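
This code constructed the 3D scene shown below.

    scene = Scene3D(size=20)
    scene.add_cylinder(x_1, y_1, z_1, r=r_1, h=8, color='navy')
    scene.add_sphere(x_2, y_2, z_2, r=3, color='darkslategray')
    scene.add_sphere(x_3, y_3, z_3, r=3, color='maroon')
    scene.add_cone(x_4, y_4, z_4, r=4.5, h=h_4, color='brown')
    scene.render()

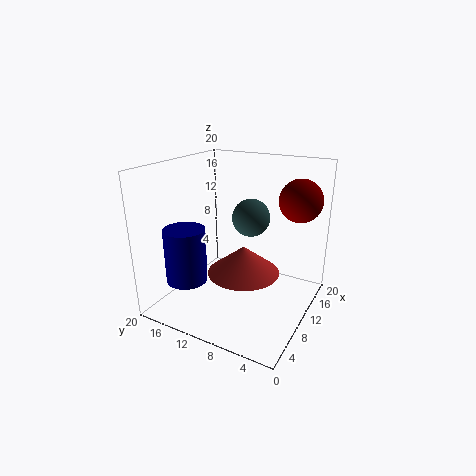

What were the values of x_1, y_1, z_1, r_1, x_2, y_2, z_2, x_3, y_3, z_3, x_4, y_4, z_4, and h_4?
x_1 = 7
y_1 = 17
z_1 = 3
r_1 = 3
x_2 = 17
y_2 = 11.5
z_2 = 10.5
x_3 = 15
y_3 = 3
z_3 = 15
x_4 = 6
y_4 = 7
z_4 = 7.5
h_4 = 3.5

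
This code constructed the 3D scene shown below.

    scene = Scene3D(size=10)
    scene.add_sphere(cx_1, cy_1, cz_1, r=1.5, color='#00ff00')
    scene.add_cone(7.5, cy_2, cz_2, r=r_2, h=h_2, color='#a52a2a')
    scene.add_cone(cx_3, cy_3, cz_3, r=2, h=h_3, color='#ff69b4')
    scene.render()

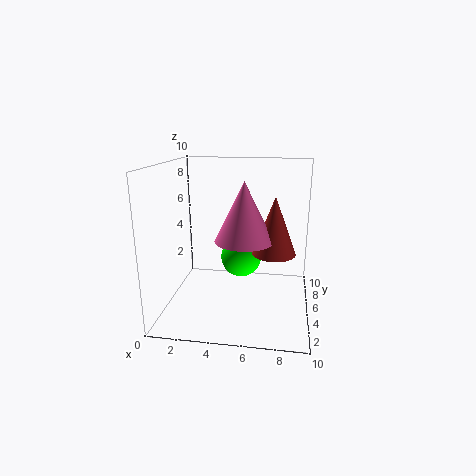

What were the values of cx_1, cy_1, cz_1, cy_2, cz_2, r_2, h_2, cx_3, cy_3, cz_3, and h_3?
cx_1 = 5, cy_1 = 6.5, cz_1 = 3, cy_2 = 5, cz_2 = 4, r_2 = 1.5, h_2 = 4, cx_3 = 5.5, cy_3 = 4.5, cz_3 = 5, h_3 = 4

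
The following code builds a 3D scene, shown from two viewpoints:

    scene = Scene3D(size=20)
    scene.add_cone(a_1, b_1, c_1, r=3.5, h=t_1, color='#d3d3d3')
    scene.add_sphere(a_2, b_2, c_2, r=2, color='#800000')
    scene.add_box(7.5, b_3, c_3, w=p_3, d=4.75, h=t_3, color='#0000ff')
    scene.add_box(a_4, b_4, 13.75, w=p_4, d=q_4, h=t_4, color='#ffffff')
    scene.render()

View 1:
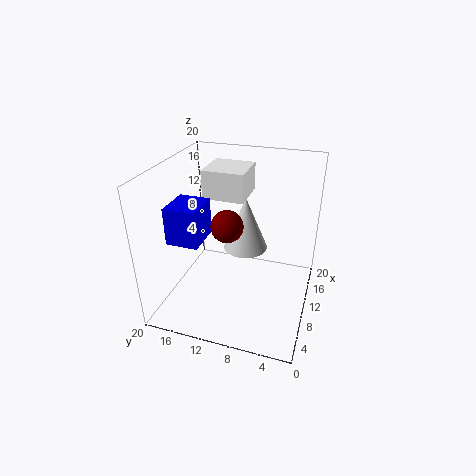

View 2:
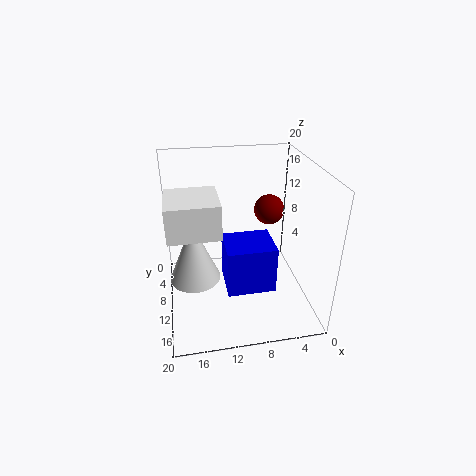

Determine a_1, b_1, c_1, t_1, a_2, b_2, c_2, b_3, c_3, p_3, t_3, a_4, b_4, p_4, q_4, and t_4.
a_1 = 16.25
b_1 = 10.75
c_1 = 4.75
t_1 = 8.5
a_2 = 5.75
b_2 = 10
c_2 = 14
b_3 = 15.25
c_3 = 8.5
p_3 = 5.5
t_3 = 5.5
a_4 = 13
b_4 = 10.25
p_4 = 6.25
q_4 = 6.25
t_4 = 4.25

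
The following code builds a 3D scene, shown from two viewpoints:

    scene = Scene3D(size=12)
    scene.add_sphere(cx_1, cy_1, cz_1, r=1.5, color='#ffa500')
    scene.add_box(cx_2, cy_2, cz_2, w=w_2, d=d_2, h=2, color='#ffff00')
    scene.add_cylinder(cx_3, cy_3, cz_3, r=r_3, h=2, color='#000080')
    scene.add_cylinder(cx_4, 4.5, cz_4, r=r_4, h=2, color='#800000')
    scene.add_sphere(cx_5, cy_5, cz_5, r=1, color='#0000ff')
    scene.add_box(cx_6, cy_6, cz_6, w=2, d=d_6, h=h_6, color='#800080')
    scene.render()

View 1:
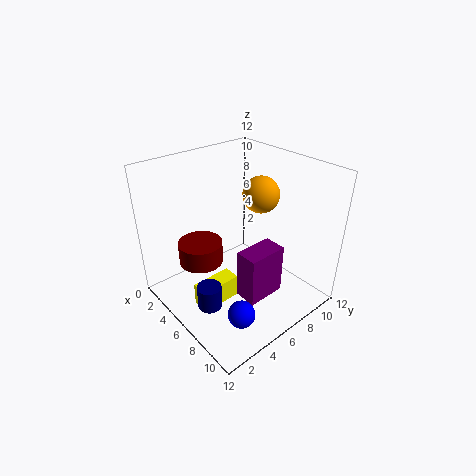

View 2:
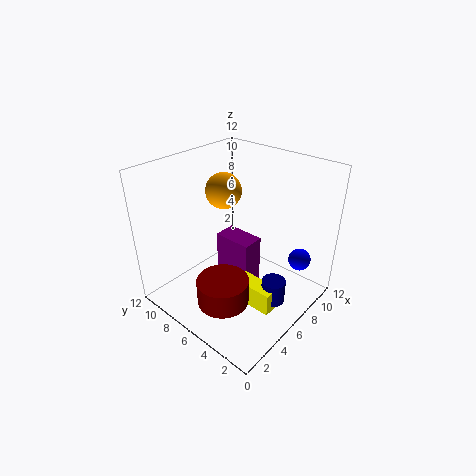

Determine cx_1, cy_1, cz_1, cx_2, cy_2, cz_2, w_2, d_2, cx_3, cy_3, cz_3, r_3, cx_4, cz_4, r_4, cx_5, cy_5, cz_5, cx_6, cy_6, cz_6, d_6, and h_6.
cx_1 = 6.5, cy_1 = 8, cz_1 = 9.5, cx_2 = 5, cy_2 = 2, cz_2 = 0.5, w_2 = 1.5, d_2 = 3.5, cx_3 = 6.5, cy_3 = 2.5, cz_3 = 1, r_3 = 1, cx_4 = 2.5, cz_4 = 2.5, r_4 = 2, cx_5 = 10.5, cy_5 = 2.5, cz_5 = 3, cx_6 = 6.5, cy_6 = 5.5, cz_6 = 0.5, d_6 = 3.5, h_6 = 4.5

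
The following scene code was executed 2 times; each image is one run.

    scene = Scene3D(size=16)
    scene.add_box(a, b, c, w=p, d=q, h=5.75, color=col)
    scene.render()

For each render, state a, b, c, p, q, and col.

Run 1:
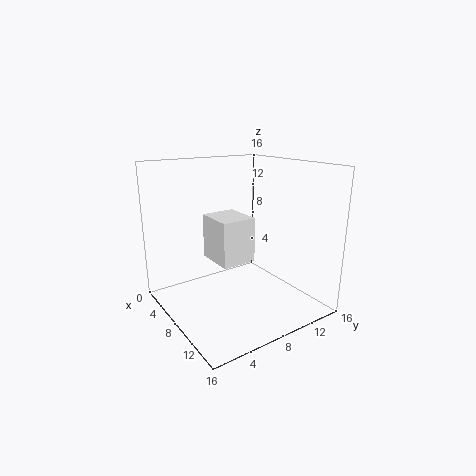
a = 0.25
b = 7.75
c = 3.25
p = 5.25
q = 4.5
col = 'white'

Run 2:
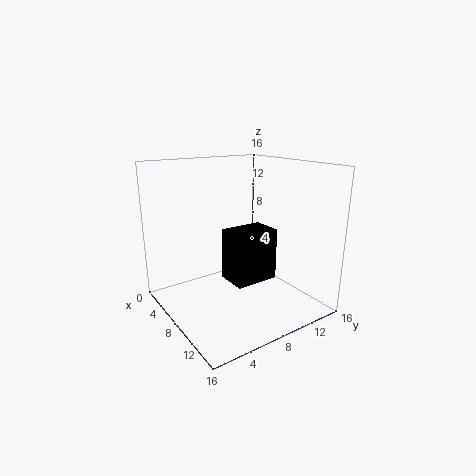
a = 7
b = 6.5
c = 3.25
p = 3.5
q = 5
col = 'black'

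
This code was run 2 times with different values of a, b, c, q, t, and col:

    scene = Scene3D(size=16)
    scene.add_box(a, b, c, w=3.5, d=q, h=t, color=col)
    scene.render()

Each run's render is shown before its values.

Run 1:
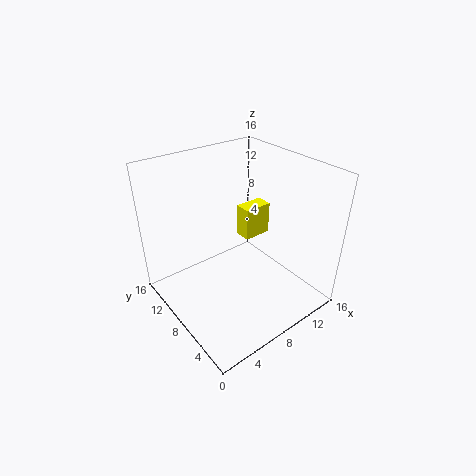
a = 11
b = 10
c = 5.5
q = 2
t = 4
col = 'yellow'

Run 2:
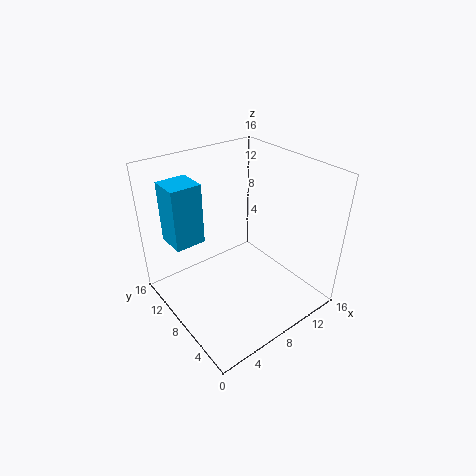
a = 2
b = 11
c = 7
q = 3.5
t = 7
col = 'deepskyblue'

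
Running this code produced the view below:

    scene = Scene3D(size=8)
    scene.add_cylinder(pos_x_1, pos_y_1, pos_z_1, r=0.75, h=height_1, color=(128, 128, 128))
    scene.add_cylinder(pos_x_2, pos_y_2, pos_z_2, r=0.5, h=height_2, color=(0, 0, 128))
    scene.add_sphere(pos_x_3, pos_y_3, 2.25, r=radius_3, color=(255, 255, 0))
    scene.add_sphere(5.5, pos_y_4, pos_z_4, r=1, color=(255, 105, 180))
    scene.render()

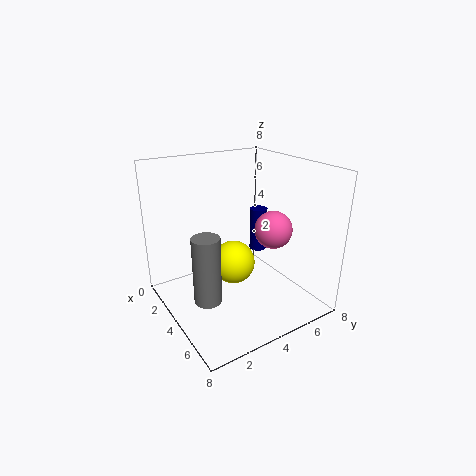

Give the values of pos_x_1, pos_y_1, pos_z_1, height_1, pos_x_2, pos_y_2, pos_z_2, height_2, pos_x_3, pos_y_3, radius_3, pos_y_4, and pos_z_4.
pos_x_1 = 4.5; pos_y_1 = 1.75; pos_z_1 = 1; height_1 = 3.75; pos_x_2 = 3.5; pos_y_2 = 5.75; pos_z_2 = 2.75; height_2 = 2.5; pos_x_3 = 3.5; pos_y_3 = 4; radius_3 = 1.25; pos_y_4 = 5.25; pos_z_4 = 4.75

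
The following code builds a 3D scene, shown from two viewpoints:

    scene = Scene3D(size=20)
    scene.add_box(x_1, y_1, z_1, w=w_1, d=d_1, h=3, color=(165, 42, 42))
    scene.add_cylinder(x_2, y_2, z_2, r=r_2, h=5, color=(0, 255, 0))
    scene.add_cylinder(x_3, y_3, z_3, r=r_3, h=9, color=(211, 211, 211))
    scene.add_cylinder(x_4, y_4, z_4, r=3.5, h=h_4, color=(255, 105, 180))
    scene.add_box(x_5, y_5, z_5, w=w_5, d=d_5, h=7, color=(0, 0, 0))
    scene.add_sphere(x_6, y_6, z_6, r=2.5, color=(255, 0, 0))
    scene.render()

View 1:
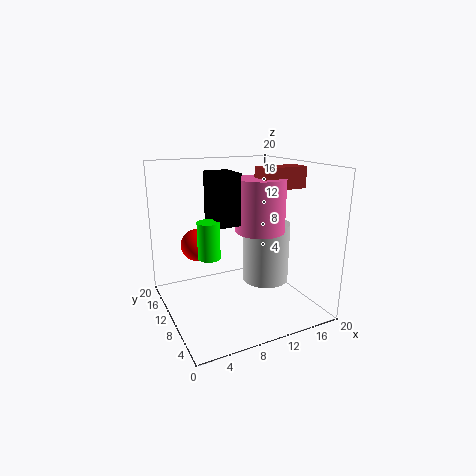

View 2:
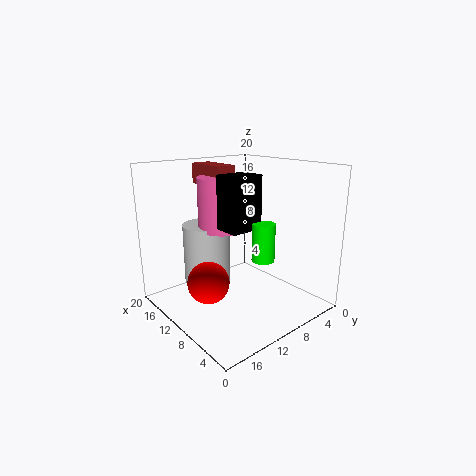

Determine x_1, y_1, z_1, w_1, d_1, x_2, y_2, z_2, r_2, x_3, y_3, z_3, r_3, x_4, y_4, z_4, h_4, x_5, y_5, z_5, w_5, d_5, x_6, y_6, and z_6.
x_1 = 13; y_1 = 8; z_1 = 16.5; w_1 = 6.5; d_1 = 3; x_2 = 5.5; y_2 = 9.5; z_2 = 8; r_2 = 1.5; x_3 = 15.5; y_3 = 11.5; z_3 = 2; r_3 = 3.5; x_4 = 13.5; y_4 = 10; z_4 = 10.5; h_4 = 7.5; x_5 = 6.5; y_5 = 9; z_5 = 12; w_5 = 3.5; d_5 = 4.5; x_6 = 6.5; y_6 = 17.5; z_6 = 7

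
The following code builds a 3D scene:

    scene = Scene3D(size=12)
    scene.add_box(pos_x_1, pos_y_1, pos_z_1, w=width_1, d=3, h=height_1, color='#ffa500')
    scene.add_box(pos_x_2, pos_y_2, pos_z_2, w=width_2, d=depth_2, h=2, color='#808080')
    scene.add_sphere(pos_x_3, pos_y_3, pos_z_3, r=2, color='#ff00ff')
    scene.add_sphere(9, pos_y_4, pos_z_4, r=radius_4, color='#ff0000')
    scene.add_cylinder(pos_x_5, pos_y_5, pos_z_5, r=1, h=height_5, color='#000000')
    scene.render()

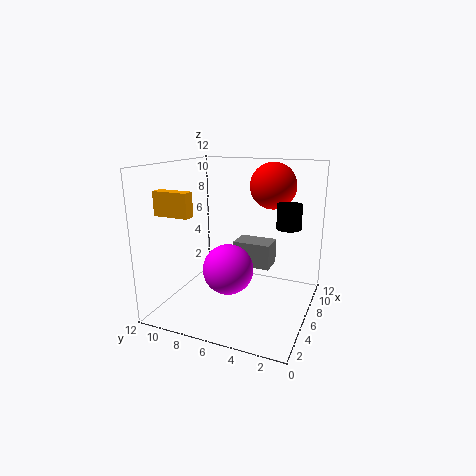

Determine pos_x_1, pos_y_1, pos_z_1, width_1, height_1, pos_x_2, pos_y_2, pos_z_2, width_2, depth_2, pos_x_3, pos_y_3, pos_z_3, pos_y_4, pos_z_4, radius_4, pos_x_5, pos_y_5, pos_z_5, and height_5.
pos_x_1 = 3, pos_y_1 = 9, pos_z_1 = 8, width_1 = 1, height_1 = 2, pos_x_2 = 5, pos_y_2 = 3, pos_z_2 = 4, width_2 = 2, depth_2 = 3, pos_x_3 = 4, pos_y_3 = 6, pos_z_3 = 4, pos_y_4 = 4, pos_z_4 = 10, radius_4 = 2, pos_x_5 = 7, pos_y_5 = 2, pos_z_5 = 7, height_5 = 2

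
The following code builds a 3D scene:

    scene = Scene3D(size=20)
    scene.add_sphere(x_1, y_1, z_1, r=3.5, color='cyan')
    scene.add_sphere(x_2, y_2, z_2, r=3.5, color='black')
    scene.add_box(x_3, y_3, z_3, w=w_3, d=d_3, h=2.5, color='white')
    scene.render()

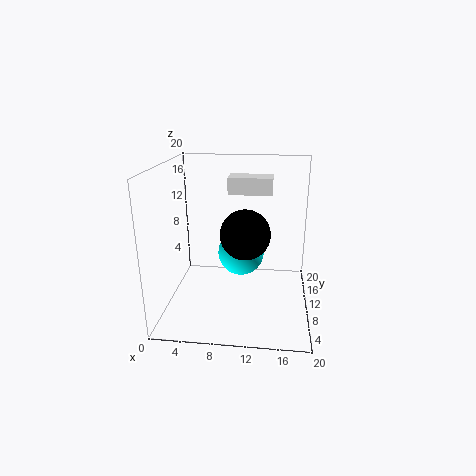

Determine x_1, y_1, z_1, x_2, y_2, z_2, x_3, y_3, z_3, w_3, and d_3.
x_1 = 10, y_1 = 14, z_1 = 6, x_2 = 11, y_2 = 10, z_2 = 10.5, x_3 = 8, y_3 = 14, z_3 = 15, w_3 = 6.5, d_3 = 3.5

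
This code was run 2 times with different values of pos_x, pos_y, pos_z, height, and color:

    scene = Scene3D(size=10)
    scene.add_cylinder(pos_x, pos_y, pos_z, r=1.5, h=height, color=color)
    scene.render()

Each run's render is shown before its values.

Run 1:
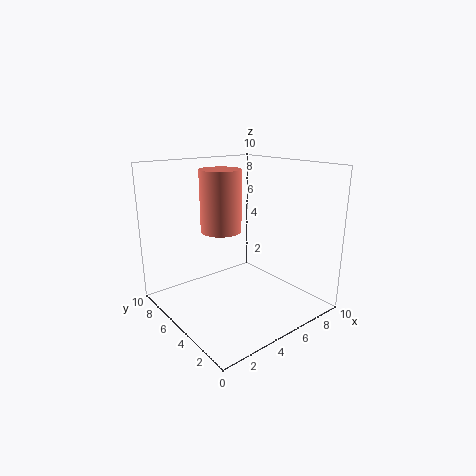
pos_x = 5
pos_y = 7
pos_z = 5
height = 4.5
color = 'salmon'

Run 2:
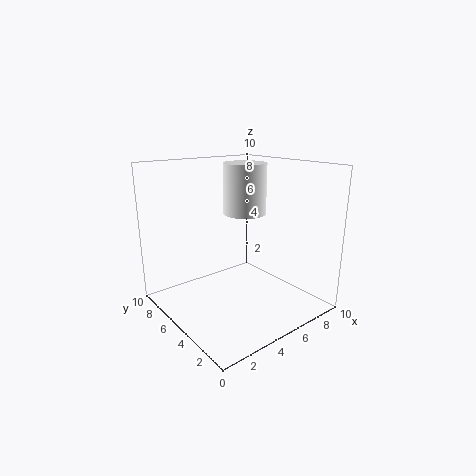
pos_x = 6
pos_y = 5.5
pos_z = 6.5
height = 3.5
color = 'white'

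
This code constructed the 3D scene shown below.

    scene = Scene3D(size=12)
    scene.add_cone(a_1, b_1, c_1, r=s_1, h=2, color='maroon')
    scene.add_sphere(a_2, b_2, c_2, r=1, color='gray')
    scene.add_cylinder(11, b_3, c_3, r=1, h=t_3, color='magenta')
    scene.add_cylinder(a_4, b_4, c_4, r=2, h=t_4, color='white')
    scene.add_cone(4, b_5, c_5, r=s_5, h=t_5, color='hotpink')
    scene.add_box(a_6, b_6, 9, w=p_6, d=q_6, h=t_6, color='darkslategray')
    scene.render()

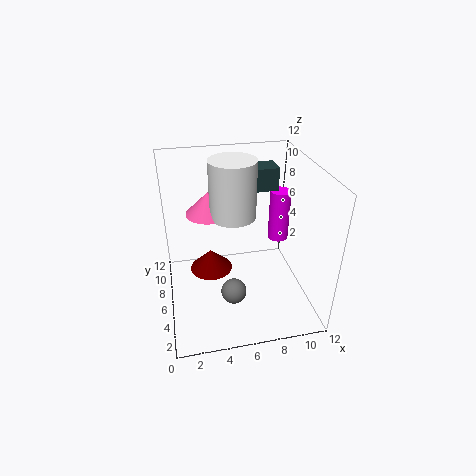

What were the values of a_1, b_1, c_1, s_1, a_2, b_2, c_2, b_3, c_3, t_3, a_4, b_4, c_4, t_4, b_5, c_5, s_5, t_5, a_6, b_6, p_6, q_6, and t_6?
a_1 = 4, b_1 = 9, c_1 = 1, s_1 = 2, a_2 = 5, b_2 = 3, c_2 = 3, b_3 = 10, c_3 = 3, t_3 = 5, a_4 = 6, b_4 = 8, c_4 = 7, t_4 = 5, b_5 = 9, c_5 = 7, s_5 = 2, t_5 = 2, a_6 = 8, b_6 = 8, p_6 = 2, q_6 = 2, t_6 = 2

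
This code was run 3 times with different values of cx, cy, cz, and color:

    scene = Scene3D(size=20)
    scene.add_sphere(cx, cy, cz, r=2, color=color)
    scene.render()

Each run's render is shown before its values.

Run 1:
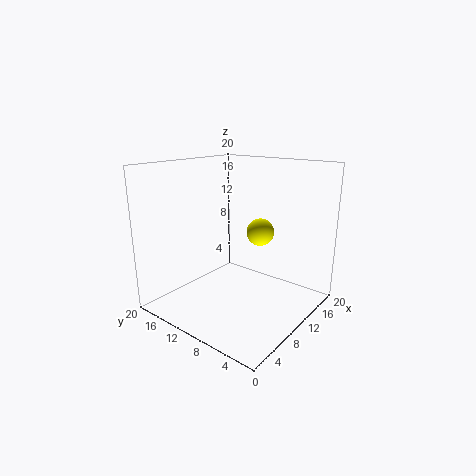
cx = 14
cy = 9
cz = 10
color = 'yellow'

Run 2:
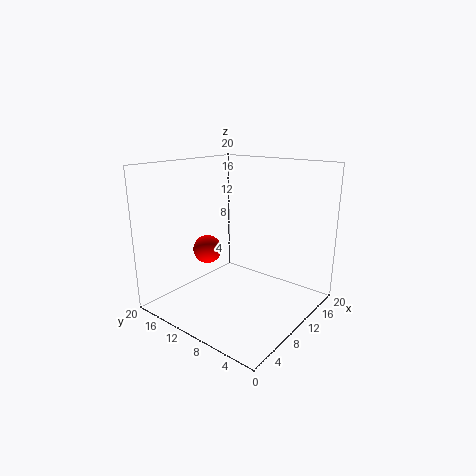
cx = 8
cy = 14
cz = 8
color = 'red'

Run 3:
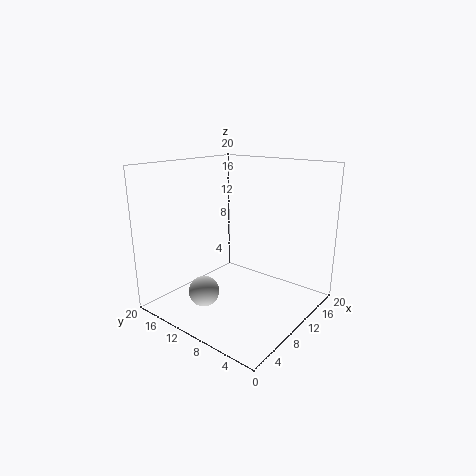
cx = 4
cy = 11
cz = 4
color = 'lightgray'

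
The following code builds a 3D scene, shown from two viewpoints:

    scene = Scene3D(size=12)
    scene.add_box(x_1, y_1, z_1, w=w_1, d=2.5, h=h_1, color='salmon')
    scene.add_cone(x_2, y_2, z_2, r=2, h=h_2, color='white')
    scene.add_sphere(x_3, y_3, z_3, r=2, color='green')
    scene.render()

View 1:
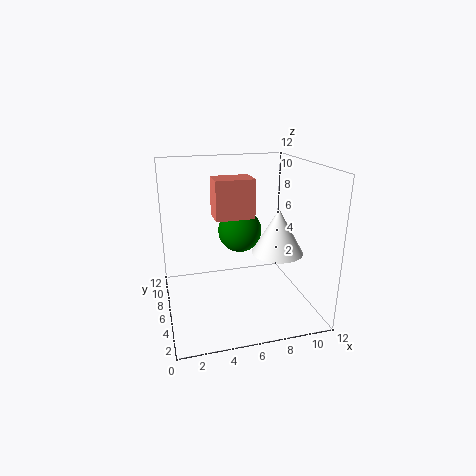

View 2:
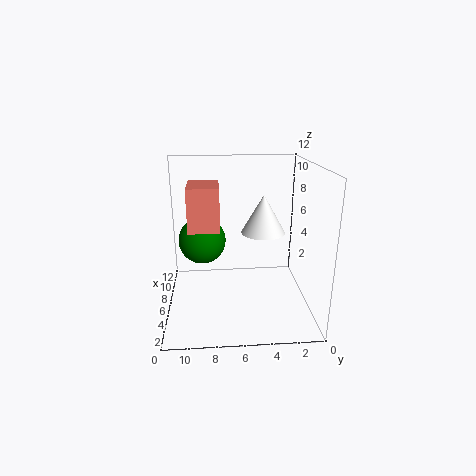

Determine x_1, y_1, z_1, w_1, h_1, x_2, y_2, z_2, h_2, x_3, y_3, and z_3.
x_1 = 4.5
y_1 = 7.5
z_1 = 7
w_1 = 3.5
h_1 = 3.5
x_2 = 8.5
y_2 = 3.5
z_2 = 5.5
h_2 = 3.5
x_3 = 7
y_3 = 9
z_3 = 5.5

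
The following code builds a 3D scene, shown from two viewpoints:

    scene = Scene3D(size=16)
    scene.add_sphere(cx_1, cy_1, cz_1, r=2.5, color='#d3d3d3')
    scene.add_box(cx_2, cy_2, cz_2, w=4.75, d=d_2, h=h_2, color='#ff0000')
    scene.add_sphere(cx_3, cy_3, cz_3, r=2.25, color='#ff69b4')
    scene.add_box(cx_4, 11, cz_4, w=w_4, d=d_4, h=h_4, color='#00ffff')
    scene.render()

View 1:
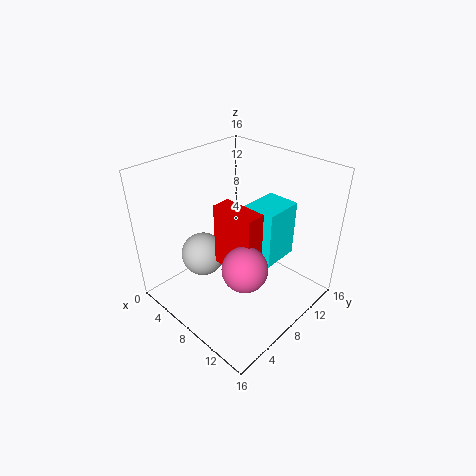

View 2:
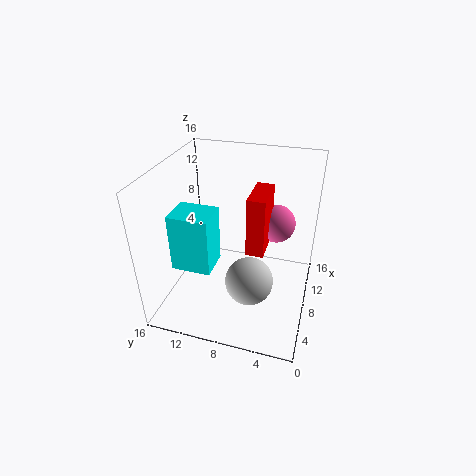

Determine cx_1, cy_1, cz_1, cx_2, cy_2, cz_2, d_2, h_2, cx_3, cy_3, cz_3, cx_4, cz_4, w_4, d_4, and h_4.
cx_1 = 4.5, cy_1 = 5.75, cz_1 = 5.25, cx_2 = 7.5, cy_2 = 5, cz_2 = 6.25, d_2 = 2, h_2 = 6.75, cx_3 = 12.25, cy_3 = 4.5, cz_3 = 8, cx_4 = 6.25, cz_4 = 3.25, w_4 = 4, d_4 = 4.75, h_4 = 7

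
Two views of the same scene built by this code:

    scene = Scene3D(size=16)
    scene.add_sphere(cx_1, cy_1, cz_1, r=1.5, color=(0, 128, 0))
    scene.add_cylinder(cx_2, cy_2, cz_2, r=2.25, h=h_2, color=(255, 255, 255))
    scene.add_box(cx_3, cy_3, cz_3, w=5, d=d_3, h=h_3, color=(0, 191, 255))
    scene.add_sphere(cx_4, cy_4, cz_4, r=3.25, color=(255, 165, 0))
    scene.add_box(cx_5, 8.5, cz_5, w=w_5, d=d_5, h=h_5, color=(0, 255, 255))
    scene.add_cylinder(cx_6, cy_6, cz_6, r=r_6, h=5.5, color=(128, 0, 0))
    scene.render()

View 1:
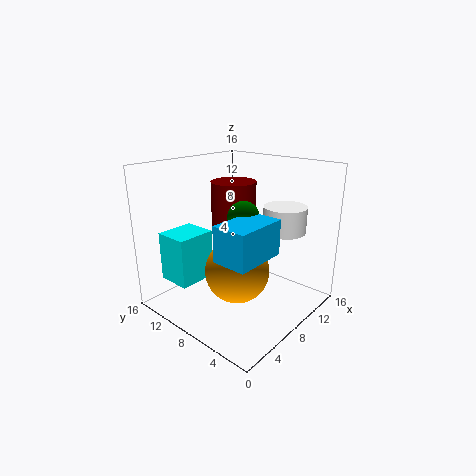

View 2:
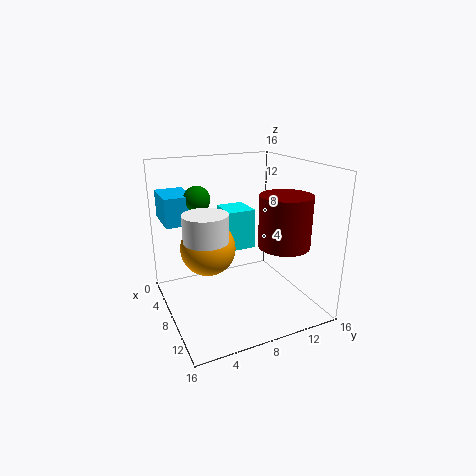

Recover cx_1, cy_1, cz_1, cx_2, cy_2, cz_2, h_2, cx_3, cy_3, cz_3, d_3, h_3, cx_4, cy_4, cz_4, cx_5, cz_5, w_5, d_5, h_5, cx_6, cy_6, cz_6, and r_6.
cx_1 = 4.75
cy_1 = 4.5
cz_1 = 12
cx_2 = 10.25
cy_2 = 3.5
cz_2 = 9.25
h_2 = 2.75
cx_3 = 0.25
cy_3 = 0.75
cz_3 = 9.25
d_3 = 3.25
h_3 = 3.25
cx_4 = 5
cy_4 = 5.5
cz_4 = 6
cx_5 = 0.5
cz_5 = 4.75
w_5 = 4
d_5 = 3.5
h_5 = 5
cx_6 = 11.5
cy_6 = 11.75
cz_6 = 7.75
r_6 = 2.75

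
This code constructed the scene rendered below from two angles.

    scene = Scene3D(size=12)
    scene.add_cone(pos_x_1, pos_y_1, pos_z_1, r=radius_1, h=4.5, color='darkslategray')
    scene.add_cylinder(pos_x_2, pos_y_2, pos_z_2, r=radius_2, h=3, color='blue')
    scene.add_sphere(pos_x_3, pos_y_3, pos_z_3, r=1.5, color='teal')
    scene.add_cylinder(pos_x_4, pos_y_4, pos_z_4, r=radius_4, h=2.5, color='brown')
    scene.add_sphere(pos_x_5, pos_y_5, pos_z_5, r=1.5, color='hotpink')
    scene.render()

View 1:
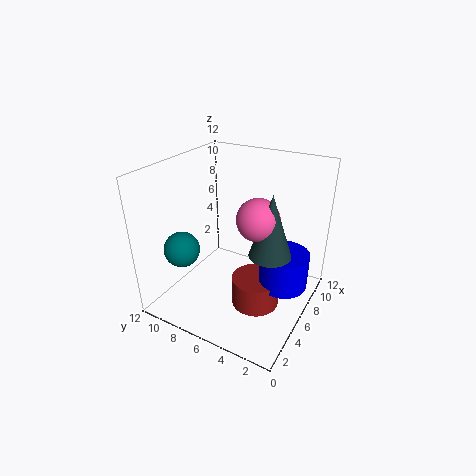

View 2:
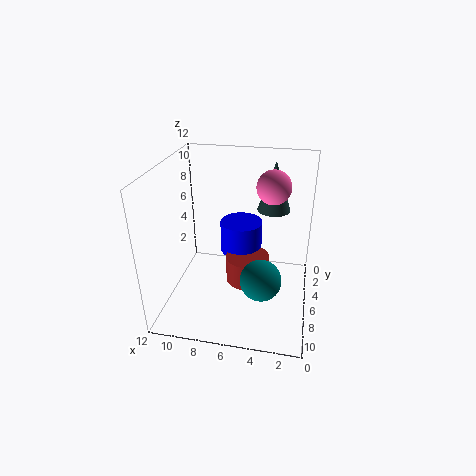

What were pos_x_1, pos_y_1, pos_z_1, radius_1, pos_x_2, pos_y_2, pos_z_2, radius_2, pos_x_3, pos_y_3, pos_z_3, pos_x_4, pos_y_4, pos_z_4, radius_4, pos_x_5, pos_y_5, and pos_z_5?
pos_x_1 = 3.5; pos_y_1 = 2; pos_z_1 = 7; radius_1 = 1.5; pos_x_2 = 6.5; pos_y_2 = 2; pos_z_2 = 2.5; radius_2 = 2; pos_x_3 = 3.5; pos_y_3 = 10; pos_z_3 = 5; pos_x_4 = 5.5; pos_y_4 = 4; pos_z_4 = 0.5; radius_4 = 2; pos_x_5 = 3.5; pos_y_5 = 3; pos_z_5 = 9.5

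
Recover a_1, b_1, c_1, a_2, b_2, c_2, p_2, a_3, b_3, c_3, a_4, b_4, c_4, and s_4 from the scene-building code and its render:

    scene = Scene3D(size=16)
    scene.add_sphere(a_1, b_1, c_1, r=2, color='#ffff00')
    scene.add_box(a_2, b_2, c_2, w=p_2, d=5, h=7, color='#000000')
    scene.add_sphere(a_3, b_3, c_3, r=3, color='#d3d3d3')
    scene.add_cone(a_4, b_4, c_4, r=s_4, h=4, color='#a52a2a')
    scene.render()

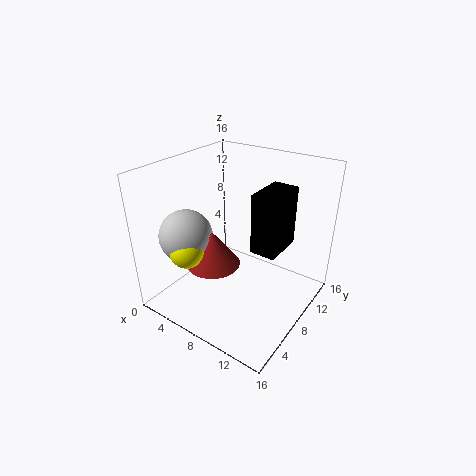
a_1 = 4
b_1 = 4
c_1 = 7
a_2 = 9
b_2 = 9
c_2 = 6
p_2 = 3
a_3 = 3
b_3 = 5
c_3 = 8
a_4 = 6
b_4 = 6
c_4 = 5
s_4 = 3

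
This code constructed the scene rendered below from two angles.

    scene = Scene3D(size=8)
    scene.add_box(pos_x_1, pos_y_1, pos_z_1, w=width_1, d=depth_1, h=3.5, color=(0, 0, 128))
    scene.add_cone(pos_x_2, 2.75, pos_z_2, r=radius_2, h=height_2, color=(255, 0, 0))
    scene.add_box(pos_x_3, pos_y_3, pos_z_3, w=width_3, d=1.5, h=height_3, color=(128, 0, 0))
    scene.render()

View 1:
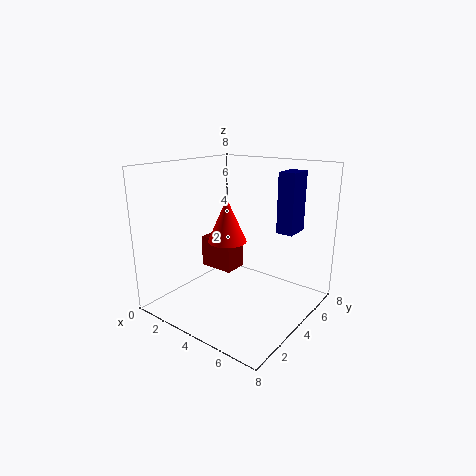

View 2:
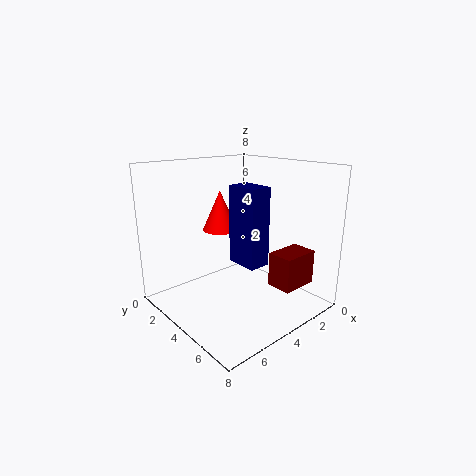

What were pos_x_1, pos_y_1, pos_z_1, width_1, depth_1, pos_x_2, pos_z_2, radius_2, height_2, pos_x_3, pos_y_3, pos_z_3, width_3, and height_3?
pos_x_1 = 5.25, pos_y_1 = 6, pos_z_1 = 4, width_1 = 1, depth_1 = 1.5, pos_x_2 = 4.25, pos_z_2 = 4.25, radius_2 = 1, height_2 = 2.25, pos_x_3 = 0.25, pos_y_3 = 5, pos_z_3 = 1, width_3 = 2.25, height_3 = 2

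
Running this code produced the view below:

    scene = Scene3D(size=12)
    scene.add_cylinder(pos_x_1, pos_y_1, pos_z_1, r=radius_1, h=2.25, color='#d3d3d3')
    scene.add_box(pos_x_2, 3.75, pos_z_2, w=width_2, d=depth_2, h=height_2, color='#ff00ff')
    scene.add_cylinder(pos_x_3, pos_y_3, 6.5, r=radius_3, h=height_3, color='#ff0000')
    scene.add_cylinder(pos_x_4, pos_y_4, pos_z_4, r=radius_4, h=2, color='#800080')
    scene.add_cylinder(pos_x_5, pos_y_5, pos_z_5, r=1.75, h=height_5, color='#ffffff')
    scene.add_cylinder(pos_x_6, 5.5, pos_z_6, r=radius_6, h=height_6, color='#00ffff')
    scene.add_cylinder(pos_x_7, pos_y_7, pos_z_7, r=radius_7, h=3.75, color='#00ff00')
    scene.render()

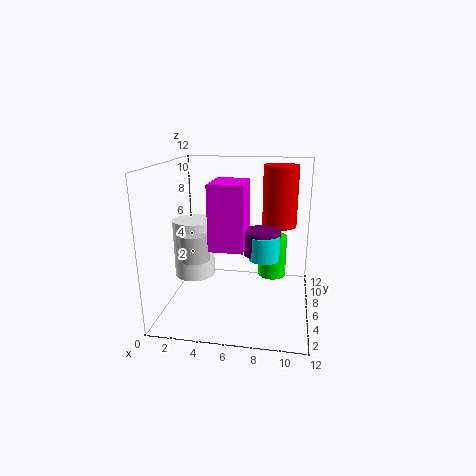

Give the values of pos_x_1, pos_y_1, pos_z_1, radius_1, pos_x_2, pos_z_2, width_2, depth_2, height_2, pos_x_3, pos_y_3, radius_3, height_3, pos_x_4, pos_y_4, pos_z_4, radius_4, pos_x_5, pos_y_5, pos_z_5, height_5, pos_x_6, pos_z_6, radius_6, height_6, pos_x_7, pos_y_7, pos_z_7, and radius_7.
pos_x_1 = 2.5
pos_y_1 = 5
pos_z_1 = 4.25
radius_1 = 1.25
pos_x_2 = 4
pos_z_2 = 5.5
width_2 = 2.75
depth_2 = 3.75
height_2 = 5.25
pos_x_3 = 9.25
pos_y_3 = 8.5
radius_3 = 1.5
height_3 = 5.25
pos_x_4 = 8
pos_y_4 = 6
pos_z_4 = 4.75
radius_4 = 1.5
pos_x_5 = 2
pos_y_5 = 6.5
pos_z_5 = 2.25
height_5 = 5
pos_x_6 = 8.25
pos_z_6 = 4.5
radius_6 = 1.25
height_6 = 2
pos_x_7 = 8.75
pos_y_7 = 8.5
pos_z_7 = 1.75
radius_7 = 1.25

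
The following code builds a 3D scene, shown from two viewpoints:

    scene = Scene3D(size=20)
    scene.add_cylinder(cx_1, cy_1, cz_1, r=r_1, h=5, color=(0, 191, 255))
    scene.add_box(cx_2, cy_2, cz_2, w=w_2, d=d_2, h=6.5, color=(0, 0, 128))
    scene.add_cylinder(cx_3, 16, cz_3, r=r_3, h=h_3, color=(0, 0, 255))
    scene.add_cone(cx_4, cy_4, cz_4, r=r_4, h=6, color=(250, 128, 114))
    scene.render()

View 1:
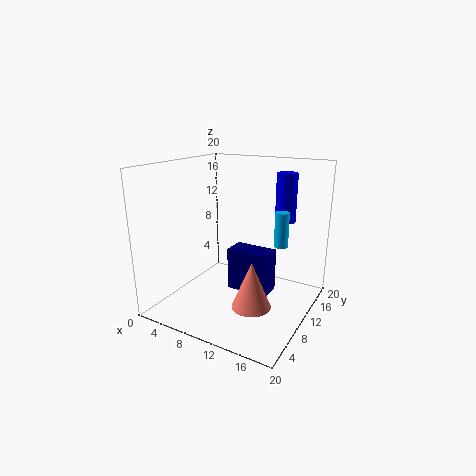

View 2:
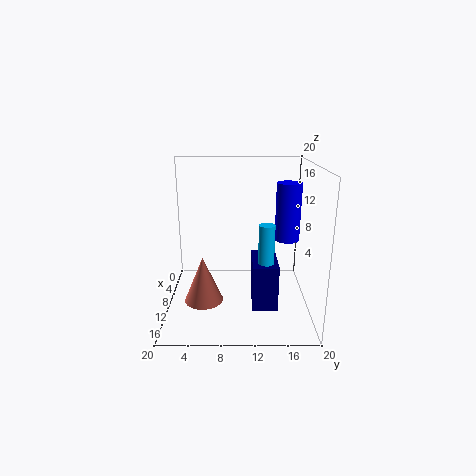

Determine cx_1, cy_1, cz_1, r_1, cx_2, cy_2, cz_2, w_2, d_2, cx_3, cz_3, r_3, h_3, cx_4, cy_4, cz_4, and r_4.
cx_1 = 15, cy_1 = 13.5, cz_1 = 8.5, r_1 = 1, cx_2 = 7, cy_2 = 12, cz_2 = 0.5, w_2 = 6.5, d_2 = 3.5, cx_3 = 14.5, cz_3 = 11.5, r_3 = 1.5, h_3 = 7, cx_4 = 14.5, cy_4 = 5.5, cz_4 = 3, r_4 = 2.5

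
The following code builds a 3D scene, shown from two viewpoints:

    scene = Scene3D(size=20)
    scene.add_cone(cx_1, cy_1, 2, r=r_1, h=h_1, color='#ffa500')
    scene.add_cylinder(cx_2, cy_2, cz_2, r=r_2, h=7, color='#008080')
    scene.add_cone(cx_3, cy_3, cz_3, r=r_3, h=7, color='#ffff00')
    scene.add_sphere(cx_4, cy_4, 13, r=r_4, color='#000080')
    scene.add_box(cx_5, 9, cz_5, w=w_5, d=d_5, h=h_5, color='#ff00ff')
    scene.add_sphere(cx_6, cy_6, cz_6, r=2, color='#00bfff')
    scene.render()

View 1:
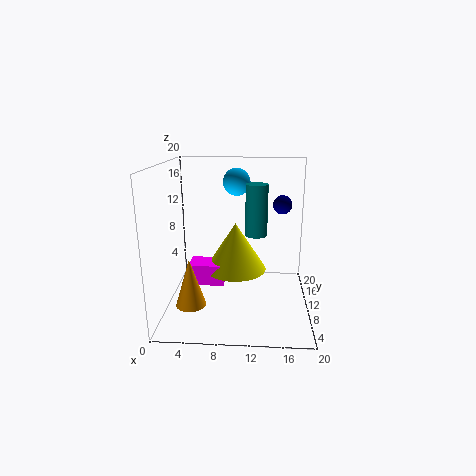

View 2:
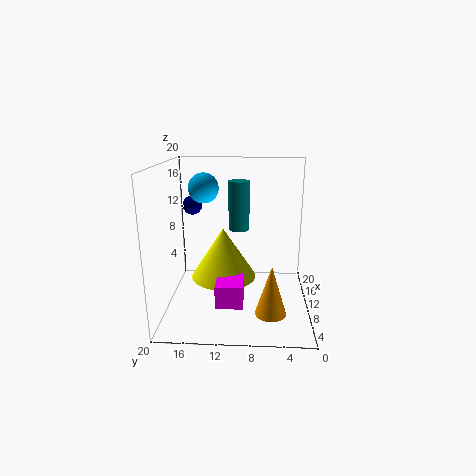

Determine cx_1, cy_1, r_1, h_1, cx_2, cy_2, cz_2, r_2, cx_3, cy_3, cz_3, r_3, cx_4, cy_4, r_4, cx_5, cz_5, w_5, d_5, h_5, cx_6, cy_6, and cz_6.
cx_1 = 4
cy_1 = 5.5
r_1 = 2
h_1 = 6.5
cx_2 = 12.5
cy_2 = 10
cz_2 = 10.5
r_2 = 1.5
cx_3 = 9.5
cy_3 = 12
cz_3 = 4.5
r_3 = 4.5
cx_4 = 16.5
cy_4 = 17.5
r_4 = 1.5
cx_5 = 3
cz_5 = 3
w_5 = 5
d_5 = 3.5
h_5 = 3
cx_6 = 9.5
cy_6 = 14.5
cz_6 = 17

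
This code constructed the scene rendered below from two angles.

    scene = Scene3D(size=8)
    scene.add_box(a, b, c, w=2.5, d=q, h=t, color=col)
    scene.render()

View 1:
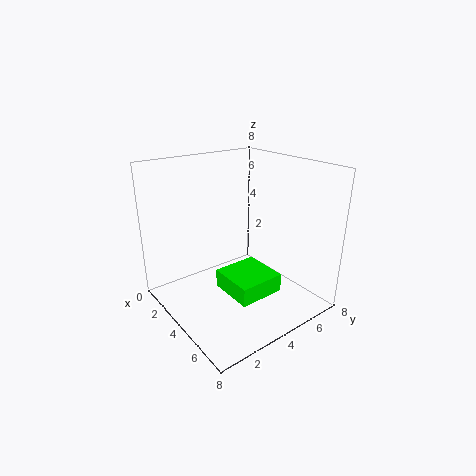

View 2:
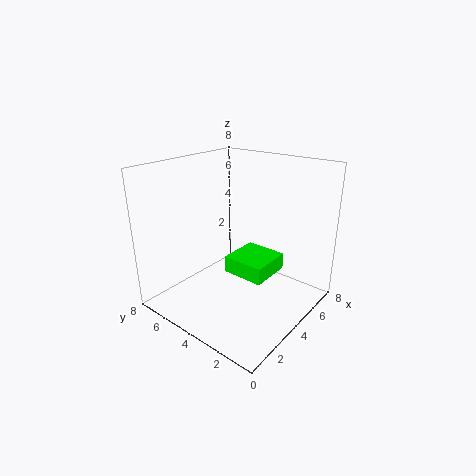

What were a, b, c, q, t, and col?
a = 4; b = 2.5; c = 1.5; q = 2.5; t = 1; col = 'lime'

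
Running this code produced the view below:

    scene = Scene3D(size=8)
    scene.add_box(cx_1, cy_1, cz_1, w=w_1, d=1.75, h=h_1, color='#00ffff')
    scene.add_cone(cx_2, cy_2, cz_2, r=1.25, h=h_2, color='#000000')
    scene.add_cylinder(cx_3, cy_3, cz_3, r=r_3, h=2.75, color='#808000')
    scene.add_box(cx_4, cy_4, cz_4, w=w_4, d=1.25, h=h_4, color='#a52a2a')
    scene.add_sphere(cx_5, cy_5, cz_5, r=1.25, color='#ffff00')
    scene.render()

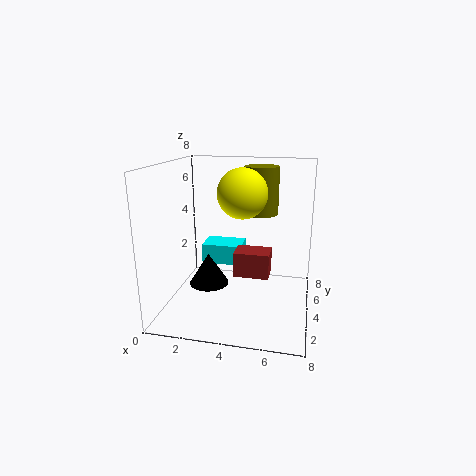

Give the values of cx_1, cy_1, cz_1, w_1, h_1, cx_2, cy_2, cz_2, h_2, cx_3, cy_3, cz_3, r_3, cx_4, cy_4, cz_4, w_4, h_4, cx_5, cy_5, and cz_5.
cx_1 = 1.25, cy_1 = 5.75, cz_1 = 1.5, w_1 = 2.5, h_1 = 1.25, cx_2 = 1.75, cy_2 = 5.5, cz_2 = 0.25, h_2 = 2, cx_3 = 5, cy_3 = 5.75, cz_3 = 5, r_3 = 1, cx_4 = 4.25, cy_4 = 1.75, cz_4 = 2.75, w_4 = 1.75, h_4 = 1.25, cx_5 = 4.5, cy_5 = 2.75, cz_5 = 6.75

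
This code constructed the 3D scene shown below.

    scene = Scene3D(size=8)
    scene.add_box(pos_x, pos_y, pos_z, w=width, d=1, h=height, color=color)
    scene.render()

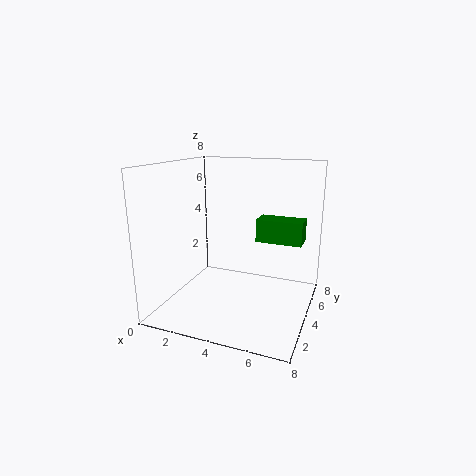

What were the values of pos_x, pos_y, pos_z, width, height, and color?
pos_x = 6; pos_y = 1; pos_z = 5; width = 2; height = 1; color = 'green'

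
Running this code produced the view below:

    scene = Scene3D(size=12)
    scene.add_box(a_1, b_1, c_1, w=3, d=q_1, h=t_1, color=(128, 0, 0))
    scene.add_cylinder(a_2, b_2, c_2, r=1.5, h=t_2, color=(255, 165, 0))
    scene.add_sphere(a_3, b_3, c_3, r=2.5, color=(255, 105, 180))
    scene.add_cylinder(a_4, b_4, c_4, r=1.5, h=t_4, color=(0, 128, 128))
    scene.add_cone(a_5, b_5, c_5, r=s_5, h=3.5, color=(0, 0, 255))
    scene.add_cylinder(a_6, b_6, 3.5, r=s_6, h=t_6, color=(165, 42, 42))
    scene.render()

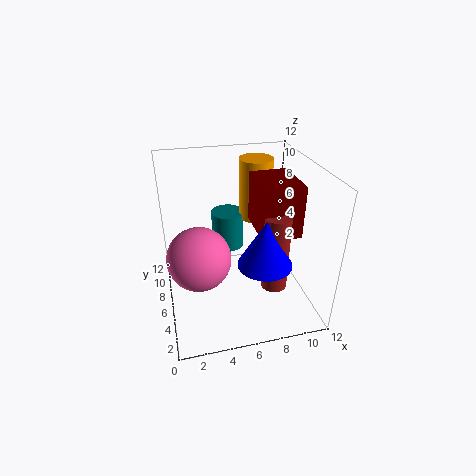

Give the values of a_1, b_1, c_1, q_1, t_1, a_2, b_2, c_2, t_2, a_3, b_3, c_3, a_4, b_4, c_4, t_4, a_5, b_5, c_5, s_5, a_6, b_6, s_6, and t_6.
a_1 = 7
b_1 = 2.5
c_1 = 7.5
q_1 = 4
t_1 = 4
a_2 = 8.5
b_2 = 9.5
c_2 = 6
t_2 = 5.5
a_3 = 2.5
b_3 = 4.5
c_3 = 5.5
a_4 = 6
b_4 = 10
c_4 = 3
t_4 = 3.5
a_5 = 7
b_5 = 2
c_5 = 6
s_5 = 2
a_6 = 8
b_6 = 2.5
s_6 = 1
t_6 = 6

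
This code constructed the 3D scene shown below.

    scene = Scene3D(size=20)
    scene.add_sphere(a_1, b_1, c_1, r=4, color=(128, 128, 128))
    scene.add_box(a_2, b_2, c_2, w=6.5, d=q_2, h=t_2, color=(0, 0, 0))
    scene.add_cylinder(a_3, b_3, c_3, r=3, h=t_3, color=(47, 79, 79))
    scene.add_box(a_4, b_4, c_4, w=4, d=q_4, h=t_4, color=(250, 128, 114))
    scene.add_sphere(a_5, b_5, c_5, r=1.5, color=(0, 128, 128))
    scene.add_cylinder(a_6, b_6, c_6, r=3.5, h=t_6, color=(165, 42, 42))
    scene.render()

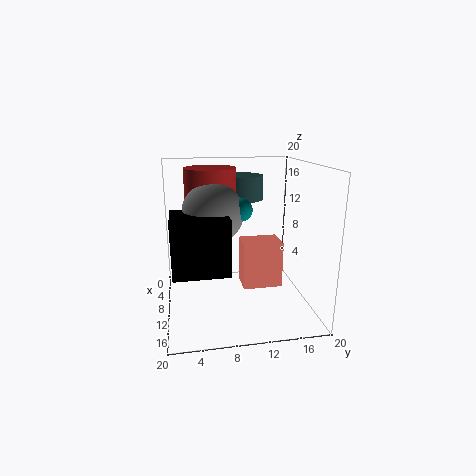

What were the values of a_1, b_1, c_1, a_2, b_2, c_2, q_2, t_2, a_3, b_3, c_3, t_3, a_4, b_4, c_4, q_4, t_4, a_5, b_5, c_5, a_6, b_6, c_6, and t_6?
a_1 = 11; b_1 = 6.5; c_1 = 14; a_2 = 10.5; b_2 = 1; c_2 = 7.5; q_2 = 7; t_2 = 7; a_3 = 5.5; b_3 = 11.5; c_3 = 14.5; t_3 = 3.5; a_4 = 8; b_4 = 10.5; c_4 = 3; q_4 = 5.5; t_4 = 6.5; a_5 = 12; b_5 = 10; c_5 = 14.5; a_6 = 8.5; b_6 = 6.5; c_6 = 15; t_6 = 4.5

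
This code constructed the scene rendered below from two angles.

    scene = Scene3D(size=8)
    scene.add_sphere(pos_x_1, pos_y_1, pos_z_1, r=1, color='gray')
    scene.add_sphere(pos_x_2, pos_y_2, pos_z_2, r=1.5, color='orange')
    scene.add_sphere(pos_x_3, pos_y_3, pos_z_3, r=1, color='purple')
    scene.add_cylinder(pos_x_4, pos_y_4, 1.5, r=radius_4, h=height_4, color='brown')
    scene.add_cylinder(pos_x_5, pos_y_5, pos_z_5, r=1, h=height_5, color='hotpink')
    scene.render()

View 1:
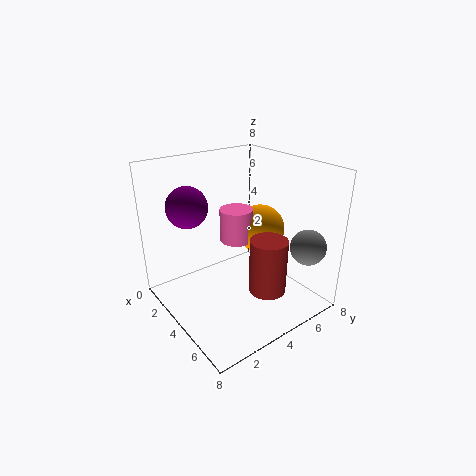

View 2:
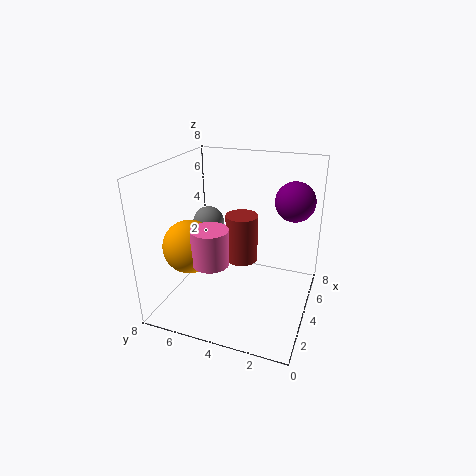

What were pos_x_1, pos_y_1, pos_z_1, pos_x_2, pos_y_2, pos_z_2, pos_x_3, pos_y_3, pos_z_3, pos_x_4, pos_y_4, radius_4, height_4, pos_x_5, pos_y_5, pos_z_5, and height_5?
pos_x_1 = 6.5
pos_y_1 = 7
pos_z_1 = 3.5
pos_x_2 = 3
pos_y_2 = 6.5
pos_z_2 = 3.5
pos_x_3 = 4
pos_y_3 = 1
pos_z_3 = 6.5
pos_x_4 = 6
pos_y_4 = 4.5
radius_4 = 1
height_4 = 3
pos_x_5 = 2.5
pos_y_5 = 5
pos_z_5 = 3
height_5 = 2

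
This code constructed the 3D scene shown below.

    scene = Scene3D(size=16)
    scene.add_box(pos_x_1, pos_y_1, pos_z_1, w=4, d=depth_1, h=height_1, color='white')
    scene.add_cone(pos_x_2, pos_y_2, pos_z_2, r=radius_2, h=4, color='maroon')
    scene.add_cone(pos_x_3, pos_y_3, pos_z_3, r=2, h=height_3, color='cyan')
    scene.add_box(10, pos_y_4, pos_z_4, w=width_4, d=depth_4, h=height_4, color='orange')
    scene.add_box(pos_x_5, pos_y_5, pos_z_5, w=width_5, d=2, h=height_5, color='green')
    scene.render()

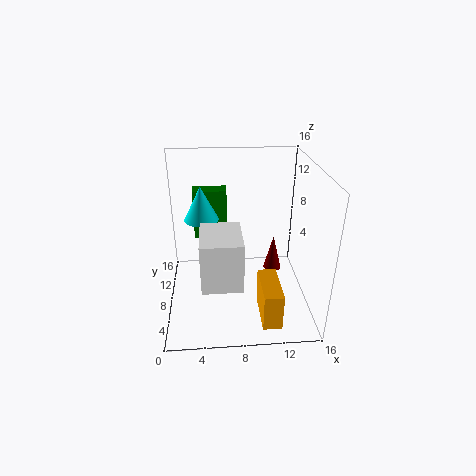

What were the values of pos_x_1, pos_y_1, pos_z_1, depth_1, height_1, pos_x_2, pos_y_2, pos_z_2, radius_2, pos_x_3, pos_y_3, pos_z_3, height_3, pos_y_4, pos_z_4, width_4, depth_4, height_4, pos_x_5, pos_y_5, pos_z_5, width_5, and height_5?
pos_x_1 = 4; pos_y_1 = 1; pos_z_1 = 6; depth_1 = 5; height_1 = 5; pos_x_2 = 12; pos_y_2 = 8; pos_z_2 = 4; radius_2 = 1; pos_x_3 = 4; pos_y_3 = 11; pos_z_3 = 9; height_3 = 4; pos_y_4 = 1; pos_z_4 = 1; width_4 = 2; depth_4 = 5; height_4 = 4; pos_x_5 = 3; pos_y_5 = 12; pos_z_5 = 6; width_5 = 4; height_5 = 6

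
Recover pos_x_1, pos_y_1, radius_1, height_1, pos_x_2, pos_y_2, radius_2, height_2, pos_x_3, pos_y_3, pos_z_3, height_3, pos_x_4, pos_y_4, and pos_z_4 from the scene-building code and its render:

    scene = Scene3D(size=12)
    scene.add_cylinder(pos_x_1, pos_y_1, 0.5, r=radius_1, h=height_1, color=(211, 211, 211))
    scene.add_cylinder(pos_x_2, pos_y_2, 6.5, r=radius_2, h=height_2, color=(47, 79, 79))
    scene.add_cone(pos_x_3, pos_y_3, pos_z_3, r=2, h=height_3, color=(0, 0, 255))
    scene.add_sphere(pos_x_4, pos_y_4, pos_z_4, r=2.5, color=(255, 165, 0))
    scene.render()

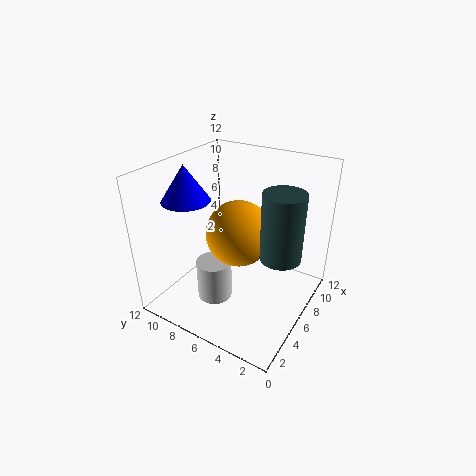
pos_x_1 = 4.5
pos_y_1 = 7.5
radius_1 = 1.5
height_1 = 3.5
pos_x_2 = 4.5
pos_y_2 = 1.5
radius_2 = 1.5
height_2 = 5
pos_x_3 = 4.5
pos_y_3 = 10
pos_z_3 = 9
height_3 = 3
pos_x_4 = 4.5
pos_y_4 = 5
pos_z_4 = 7.5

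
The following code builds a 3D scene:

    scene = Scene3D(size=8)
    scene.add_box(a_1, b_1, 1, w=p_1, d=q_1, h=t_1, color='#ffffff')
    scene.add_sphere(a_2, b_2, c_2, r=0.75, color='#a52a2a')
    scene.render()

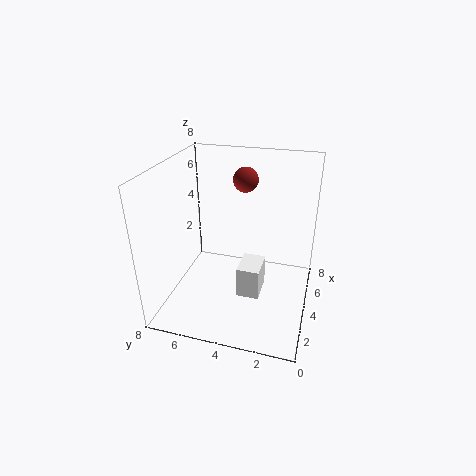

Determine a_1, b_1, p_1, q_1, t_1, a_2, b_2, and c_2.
a_1 = 2.75; b_1 = 2.5; p_1 = 1.75; q_1 = 1.25; t_1 = 1.75; a_2 = 6.5; b_2 = 4.25; c_2 = 6.5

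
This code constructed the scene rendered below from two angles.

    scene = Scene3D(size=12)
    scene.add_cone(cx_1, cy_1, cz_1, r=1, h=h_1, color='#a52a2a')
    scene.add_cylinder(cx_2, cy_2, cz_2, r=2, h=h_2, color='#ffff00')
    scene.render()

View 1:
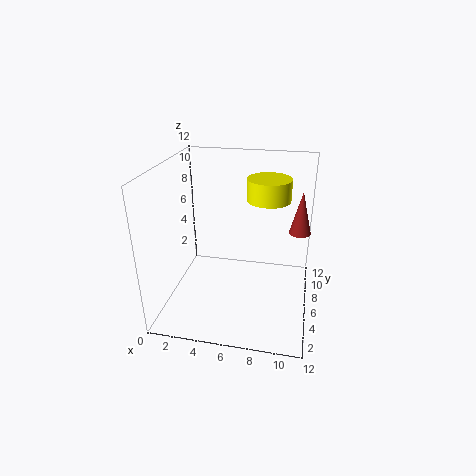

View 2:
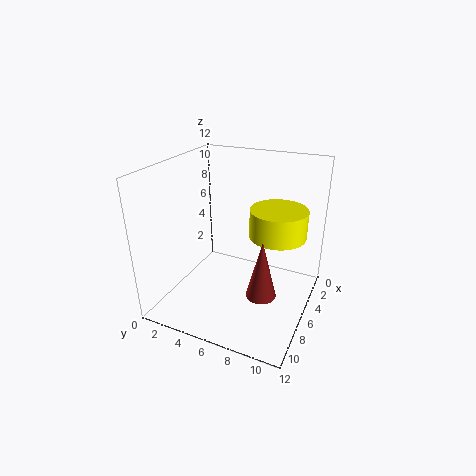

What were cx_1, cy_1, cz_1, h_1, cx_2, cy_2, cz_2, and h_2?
cx_1 = 11
cy_1 = 10
cz_1 = 5
h_1 = 4
cx_2 = 8
cy_2 = 10
cz_2 = 8
h_2 = 2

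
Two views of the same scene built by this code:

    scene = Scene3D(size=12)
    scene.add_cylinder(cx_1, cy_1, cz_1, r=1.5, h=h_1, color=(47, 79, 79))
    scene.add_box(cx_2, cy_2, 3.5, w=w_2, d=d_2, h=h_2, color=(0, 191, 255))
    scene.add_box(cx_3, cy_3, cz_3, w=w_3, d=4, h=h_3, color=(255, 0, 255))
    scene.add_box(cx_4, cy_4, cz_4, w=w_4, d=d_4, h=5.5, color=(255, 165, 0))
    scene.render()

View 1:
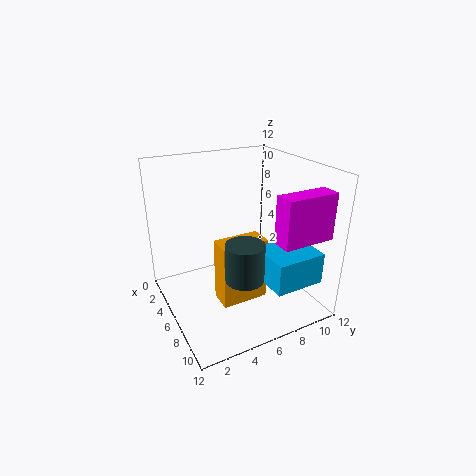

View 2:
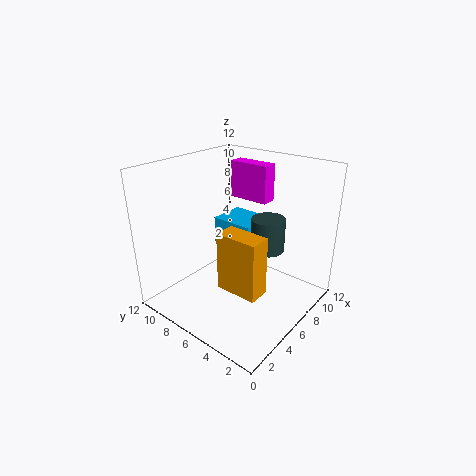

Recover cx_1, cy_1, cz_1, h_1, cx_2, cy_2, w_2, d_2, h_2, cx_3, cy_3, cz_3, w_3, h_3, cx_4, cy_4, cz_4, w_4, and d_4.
cx_1 = 9
cy_1 = 5
cz_1 = 4
h_1 = 3
cx_2 = 8
cy_2 = 6.5
w_2 = 3.5
d_2 = 4
h_2 = 2.5
cx_3 = 10.5
cy_3 = 6.5
cz_3 = 7.5
w_3 = 1.5
h_3 = 3.5
cx_4 = 5.5
cy_4 = 4
cz_4 = 0.5
w_4 = 2
d_4 = 4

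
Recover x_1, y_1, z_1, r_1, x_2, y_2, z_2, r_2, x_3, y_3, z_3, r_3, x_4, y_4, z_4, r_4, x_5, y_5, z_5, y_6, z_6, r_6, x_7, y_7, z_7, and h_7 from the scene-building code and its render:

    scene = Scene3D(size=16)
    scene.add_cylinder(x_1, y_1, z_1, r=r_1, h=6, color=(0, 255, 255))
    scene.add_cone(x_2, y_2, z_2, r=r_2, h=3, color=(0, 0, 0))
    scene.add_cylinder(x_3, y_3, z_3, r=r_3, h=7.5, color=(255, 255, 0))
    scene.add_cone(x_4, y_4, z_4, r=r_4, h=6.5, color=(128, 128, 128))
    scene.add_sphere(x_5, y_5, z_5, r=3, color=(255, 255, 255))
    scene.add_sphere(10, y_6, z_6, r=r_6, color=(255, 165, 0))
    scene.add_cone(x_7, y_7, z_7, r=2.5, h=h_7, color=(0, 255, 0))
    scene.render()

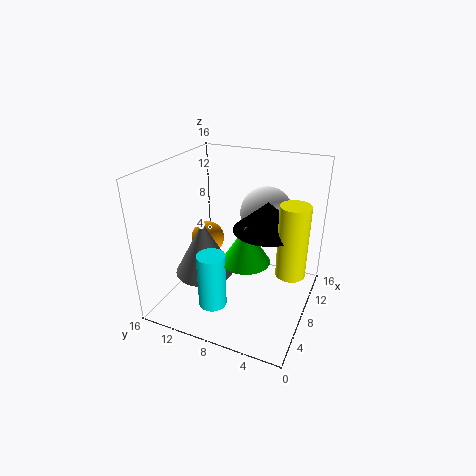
x_1 = 3.5, y_1 = 9, z_1 = 2, r_1 = 1.5, x_2 = 7.5, y_2 = 4.5, z_2 = 10, r_2 = 3.5, x_3 = 6.5, y_3 = 1.5, z_3 = 6, r_3 = 1.5, x_4 = 8, y_4 = 12.5, z_4 = 2.5, r_4 = 3.5, x_5 = 11.5, y_5 = 6, z_5 = 10, y_6 = 13, z_6 = 6, r_6 = 2, x_7 = 5.5, y_7 = 6, z_7 = 7, h_7 = 4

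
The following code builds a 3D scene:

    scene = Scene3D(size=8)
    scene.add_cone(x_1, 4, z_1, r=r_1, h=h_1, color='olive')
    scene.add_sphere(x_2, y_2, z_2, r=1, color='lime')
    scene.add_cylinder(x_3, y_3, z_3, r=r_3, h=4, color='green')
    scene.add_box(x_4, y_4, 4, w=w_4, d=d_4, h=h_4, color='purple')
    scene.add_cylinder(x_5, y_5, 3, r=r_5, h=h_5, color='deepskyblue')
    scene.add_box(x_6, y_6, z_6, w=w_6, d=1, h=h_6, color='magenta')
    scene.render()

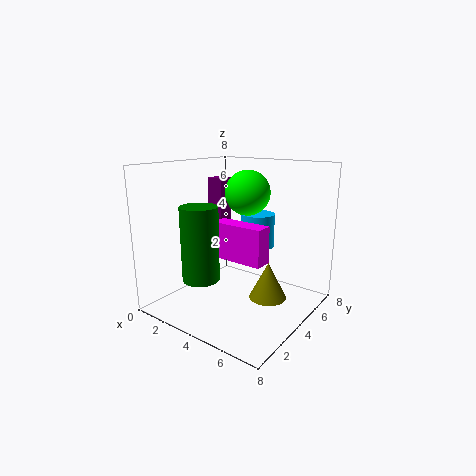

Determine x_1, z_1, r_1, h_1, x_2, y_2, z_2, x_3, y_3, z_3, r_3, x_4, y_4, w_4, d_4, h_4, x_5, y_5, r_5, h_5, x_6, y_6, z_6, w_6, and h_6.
x_1 = 6, z_1 = 1, r_1 = 1, h_1 = 2, x_2 = 6, y_2 = 2, z_2 = 7, x_3 = 3, y_3 = 2, z_3 = 2, r_3 = 1, x_4 = 1, y_4 = 5, w_4 = 1, d_4 = 1, h_4 = 3, x_5 = 4, y_5 = 6, r_5 = 1, h_5 = 2, x_6 = 3, y_6 = 3, z_6 = 3, w_6 = 3, h_6 = 2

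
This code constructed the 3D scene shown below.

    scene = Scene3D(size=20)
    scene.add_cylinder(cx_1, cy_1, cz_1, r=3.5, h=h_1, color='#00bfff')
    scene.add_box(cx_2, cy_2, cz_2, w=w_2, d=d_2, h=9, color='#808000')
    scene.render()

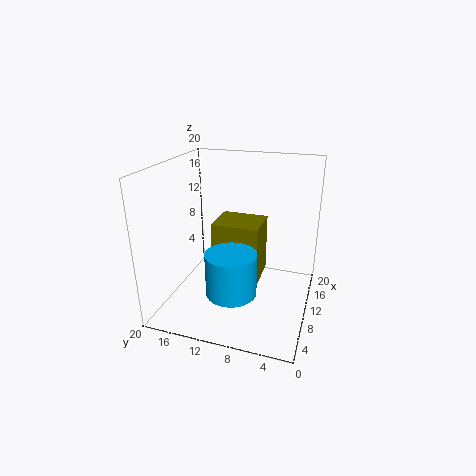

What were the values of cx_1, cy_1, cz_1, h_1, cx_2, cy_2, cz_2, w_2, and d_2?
cx_1 = 7
cy_1 = 10
cz_1 = 3
h_1 = 6
cx_2 = 11
cy_2 = 7.5
cz_2 = 2
w_2 = 6
d_2 = 7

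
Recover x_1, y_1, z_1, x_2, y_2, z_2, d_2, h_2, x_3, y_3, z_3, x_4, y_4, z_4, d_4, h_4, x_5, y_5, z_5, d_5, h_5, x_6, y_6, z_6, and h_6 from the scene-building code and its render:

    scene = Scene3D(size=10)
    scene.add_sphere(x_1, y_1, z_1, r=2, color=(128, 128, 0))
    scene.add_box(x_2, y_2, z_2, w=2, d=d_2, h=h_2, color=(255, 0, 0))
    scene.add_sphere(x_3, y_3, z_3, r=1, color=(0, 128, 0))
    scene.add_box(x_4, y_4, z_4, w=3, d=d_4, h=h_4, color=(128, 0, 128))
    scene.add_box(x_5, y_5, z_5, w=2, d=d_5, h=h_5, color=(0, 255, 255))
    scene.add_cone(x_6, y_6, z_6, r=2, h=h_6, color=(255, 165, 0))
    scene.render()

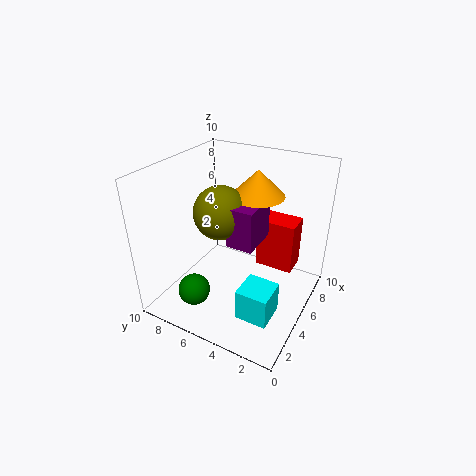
x_1 = 6
y_1 = 7
z_1 = 6
x_2 = 8
y_2 = 2
z_2 = 1
d_2 = 3
h_2 = 4
x_3 = 1
y_3 = 6
z_3 = 3
x_4 = 5
y_4 = 4
z_4 = 4
d_4 = 2
h_4 = 3
x_5 = 1
y_5 = 1
z_5 = 2
d_5 = 2
h_5 = 2
x_6 = 8
y_6 = 5
z_6 = 7
h_6 = 2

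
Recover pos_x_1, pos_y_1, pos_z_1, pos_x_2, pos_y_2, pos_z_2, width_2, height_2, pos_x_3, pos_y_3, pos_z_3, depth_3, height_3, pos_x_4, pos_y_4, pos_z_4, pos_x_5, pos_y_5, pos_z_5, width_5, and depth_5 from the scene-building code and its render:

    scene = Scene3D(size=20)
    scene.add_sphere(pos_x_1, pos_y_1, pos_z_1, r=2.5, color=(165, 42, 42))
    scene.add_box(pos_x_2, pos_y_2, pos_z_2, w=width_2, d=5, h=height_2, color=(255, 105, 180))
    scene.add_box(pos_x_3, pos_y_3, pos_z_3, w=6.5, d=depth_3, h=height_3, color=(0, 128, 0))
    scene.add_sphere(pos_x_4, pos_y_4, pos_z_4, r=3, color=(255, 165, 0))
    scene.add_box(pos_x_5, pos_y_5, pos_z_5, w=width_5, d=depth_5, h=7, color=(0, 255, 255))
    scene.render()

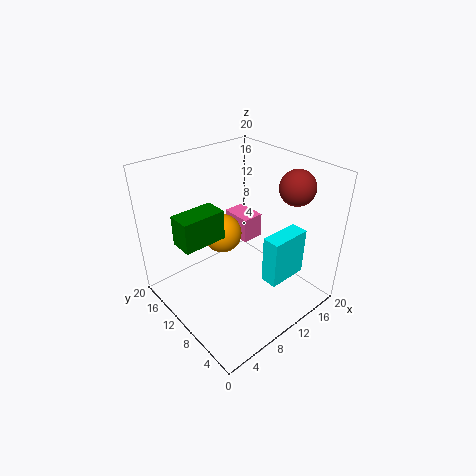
pos_x_1 = 17.5, pos_y_1 = 6.5, pos_z_1 = 16.5, pos_x_2 = 15, pos_y_2 = 14, pos_z_2 = 5, width_2 = 3.5, height_2 = 4, pos_x_3 = 3.5, pos_y_3 = 13, pos_z_3 = 8.5, depth_3 = 3.5, height_3 = 4.5, pos_x_4 = 11.5, pos_y_4 = 15.5, pos_z_4 = 7.5, pos_x_5 = 12, pos_y_5 = 4.5, pos_z_5 = 3.5, width_5 = 6, depth_5 = 2.5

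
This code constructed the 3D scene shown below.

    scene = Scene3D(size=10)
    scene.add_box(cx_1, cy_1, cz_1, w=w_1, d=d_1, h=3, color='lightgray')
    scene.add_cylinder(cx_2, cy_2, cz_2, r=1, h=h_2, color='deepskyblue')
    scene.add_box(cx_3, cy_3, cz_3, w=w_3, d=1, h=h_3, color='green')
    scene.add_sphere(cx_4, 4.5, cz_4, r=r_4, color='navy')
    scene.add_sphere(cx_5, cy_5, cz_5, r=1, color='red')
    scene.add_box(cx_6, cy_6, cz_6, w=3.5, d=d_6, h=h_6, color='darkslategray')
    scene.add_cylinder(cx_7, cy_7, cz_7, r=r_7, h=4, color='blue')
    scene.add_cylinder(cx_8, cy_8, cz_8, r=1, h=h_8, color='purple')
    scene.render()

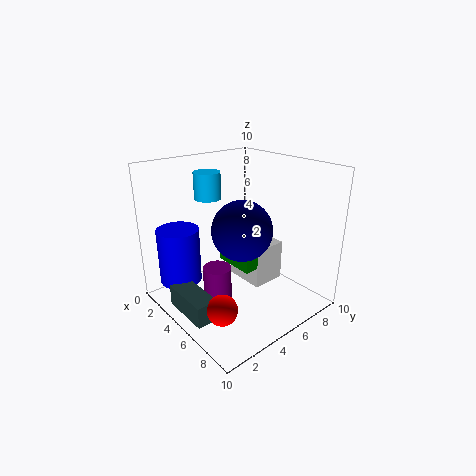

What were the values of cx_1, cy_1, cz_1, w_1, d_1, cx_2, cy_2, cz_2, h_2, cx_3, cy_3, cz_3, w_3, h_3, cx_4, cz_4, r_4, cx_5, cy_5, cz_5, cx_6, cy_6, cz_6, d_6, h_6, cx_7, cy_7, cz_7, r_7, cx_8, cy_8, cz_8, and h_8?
cx_1 = 3
cy_1 = 6
cz_1 = 1
w_1 = 3
d_1 = 2.5
cx_2 = 1.5
cy_2 = 5
cz_2 = 7
h_2 = 2
cx_3 = 3.5
cy_3 = 4.5
cz_3 = 3
w_3 = 3
h_3 = 1
cx_4 = 6
cz_4 = 6
r_4 = 2
cx_5 = 7
cy_5 = 2
cz_5 = 1.5
cx_6 = 3
cy_6 = 0.5
cz_6 = 0.5
d_6 = 1.5
h_6 = 1.5
cx_7 = 2
cy_7 = 2
cz_7 = 1.5
r_7 = 1.5
cx_8 = 4.5
cy_8 = 3.5
cz_8 = 0.5
h_8 = 2.5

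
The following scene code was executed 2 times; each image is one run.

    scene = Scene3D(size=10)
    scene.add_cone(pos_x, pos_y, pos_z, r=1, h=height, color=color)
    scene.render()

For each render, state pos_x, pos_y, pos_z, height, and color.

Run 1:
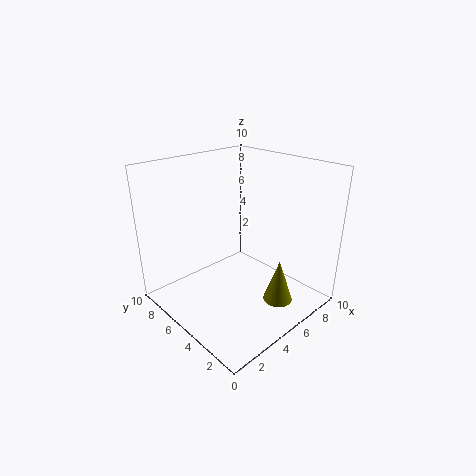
pos_x = 6
pos_y = 2
pos_z = 1
height = 3
color = 'olive'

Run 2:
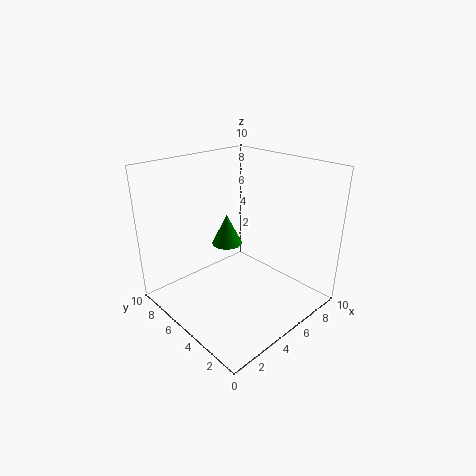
pos_x = 4
pos_y = 5
pos_z = 5
height = 2
color = 'green'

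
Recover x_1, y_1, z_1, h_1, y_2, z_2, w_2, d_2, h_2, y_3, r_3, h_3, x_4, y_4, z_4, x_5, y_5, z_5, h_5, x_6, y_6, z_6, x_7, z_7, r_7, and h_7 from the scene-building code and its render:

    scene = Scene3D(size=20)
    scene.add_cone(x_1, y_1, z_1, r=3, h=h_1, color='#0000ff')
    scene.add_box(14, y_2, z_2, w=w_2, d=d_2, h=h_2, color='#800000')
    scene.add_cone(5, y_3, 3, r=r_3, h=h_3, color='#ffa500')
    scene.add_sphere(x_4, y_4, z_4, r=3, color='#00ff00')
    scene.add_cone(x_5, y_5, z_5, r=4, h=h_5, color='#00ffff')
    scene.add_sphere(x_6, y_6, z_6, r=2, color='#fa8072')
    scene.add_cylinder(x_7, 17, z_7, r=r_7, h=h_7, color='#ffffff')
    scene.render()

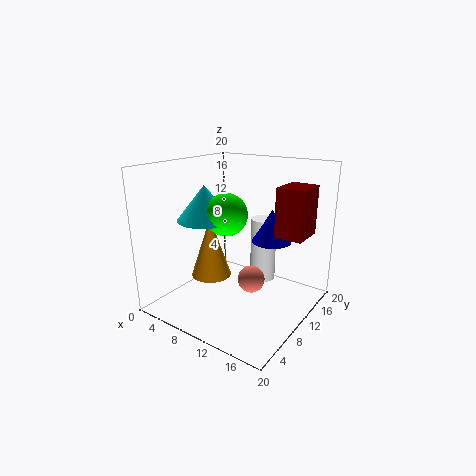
x_1 = 12, y_1 = 16, z_1 = 8, h_1 = 5, y_2 = 13, z_2 = 10, w_2 = 4, d_2 = 5, h_2 = 7, y_3 = 10, r_3 = 3, h_3 = 9, x_4 = 8, y_4 = 10, z_4 = 13, x_5 = 5, y_5 = 9, z_5 = 12, h_5 = 5, x_6 = 11, y_6 = 12, z_6 = 3, x_7 = 10, z_7 = 1, r_7 = 2, h_7 = 10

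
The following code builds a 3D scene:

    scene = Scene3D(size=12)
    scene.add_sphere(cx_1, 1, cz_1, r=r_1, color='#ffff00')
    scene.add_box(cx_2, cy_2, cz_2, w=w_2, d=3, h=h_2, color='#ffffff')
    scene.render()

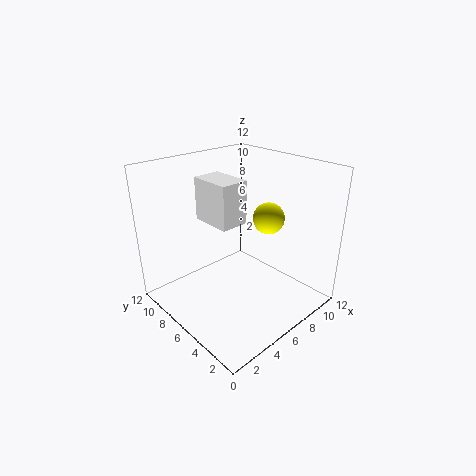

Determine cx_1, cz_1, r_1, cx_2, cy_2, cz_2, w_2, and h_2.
cx_1 = 4
cz_1 = 10
r_1 = 1
cx_2 = 2
cy_2 = 3
cz_2 = 9
w_2 = 2
h_2 = 3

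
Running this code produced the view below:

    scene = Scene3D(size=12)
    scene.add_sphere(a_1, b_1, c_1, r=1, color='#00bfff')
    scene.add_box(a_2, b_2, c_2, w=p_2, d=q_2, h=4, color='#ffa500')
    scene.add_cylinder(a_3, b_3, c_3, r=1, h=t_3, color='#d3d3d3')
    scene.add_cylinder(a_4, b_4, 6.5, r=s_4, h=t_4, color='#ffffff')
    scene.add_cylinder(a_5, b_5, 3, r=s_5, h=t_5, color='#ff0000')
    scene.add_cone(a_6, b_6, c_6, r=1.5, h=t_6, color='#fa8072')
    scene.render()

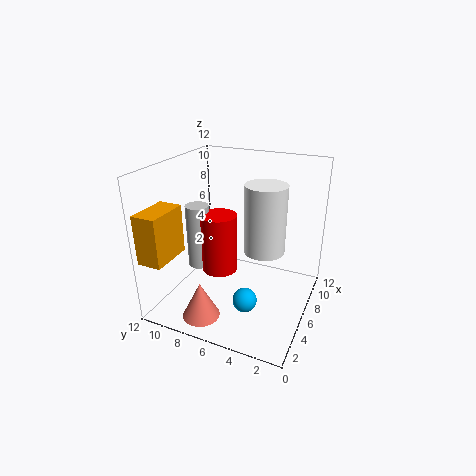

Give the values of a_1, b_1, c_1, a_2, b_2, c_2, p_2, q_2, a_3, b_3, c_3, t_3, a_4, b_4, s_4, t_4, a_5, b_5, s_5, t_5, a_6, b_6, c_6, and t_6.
a_1 = 4, b_1 = 4.5, c_1 = 1.5, a_2 = 0.5, b_2 = 10, c_2 = 5, p_2 = 3.5, q_2 = 2, a_3 = 5.5, b_3 = 9.5, c_3 = 3, t_3 = 5.5, a_4 = 4, b_4 = 3, s_4 = 1.5, t_4 = 5, a_5 = 5.5, b_5 = 7.5, s_5 = 1.5, t_5 = 5, a_6 = 2, b_6 = 7.5, c_6 = 0.5, t_6 = 3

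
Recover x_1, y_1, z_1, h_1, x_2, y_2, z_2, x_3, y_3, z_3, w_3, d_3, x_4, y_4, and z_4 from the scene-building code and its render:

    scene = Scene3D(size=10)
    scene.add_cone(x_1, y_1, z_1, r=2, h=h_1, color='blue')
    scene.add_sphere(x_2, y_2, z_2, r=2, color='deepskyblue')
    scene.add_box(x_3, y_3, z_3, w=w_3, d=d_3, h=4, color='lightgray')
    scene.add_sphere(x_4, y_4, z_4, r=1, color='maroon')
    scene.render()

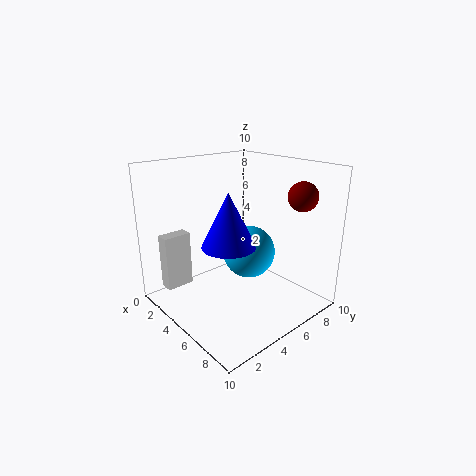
x_1 = 4
y_1 = 5
z_1 = 4
h_1 = 4
x_2 = 4
y_2 = 7
z_2 = 3
x_3 = 1
y_3 = 1
z_3 = 1
w_3 = 1
d_3 = 2
x_4 = 8
y_4 = 8
z_4 = 8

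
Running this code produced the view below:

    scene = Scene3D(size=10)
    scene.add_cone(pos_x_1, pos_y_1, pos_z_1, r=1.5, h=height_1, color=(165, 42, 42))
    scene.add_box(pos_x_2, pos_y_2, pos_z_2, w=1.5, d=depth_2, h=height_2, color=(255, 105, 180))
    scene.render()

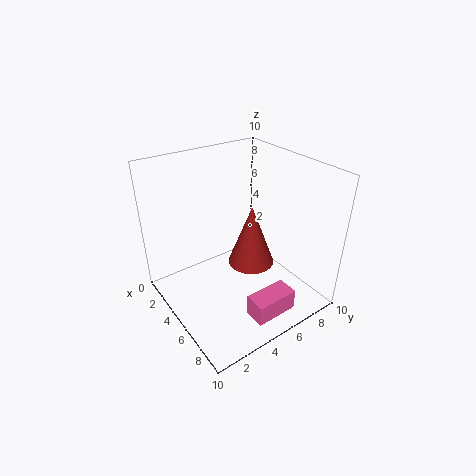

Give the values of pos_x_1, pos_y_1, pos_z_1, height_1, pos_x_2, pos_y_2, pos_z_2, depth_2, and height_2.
pos_x_1 = 6.5
pos_y_1 = 5
pos_z_1 = 4
height_1 = 4
pos_x_2 = 7.5
pos_y_2 = 4
pos_z_2 = 0.5
depth_2 = 3
height_2 = 1.5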